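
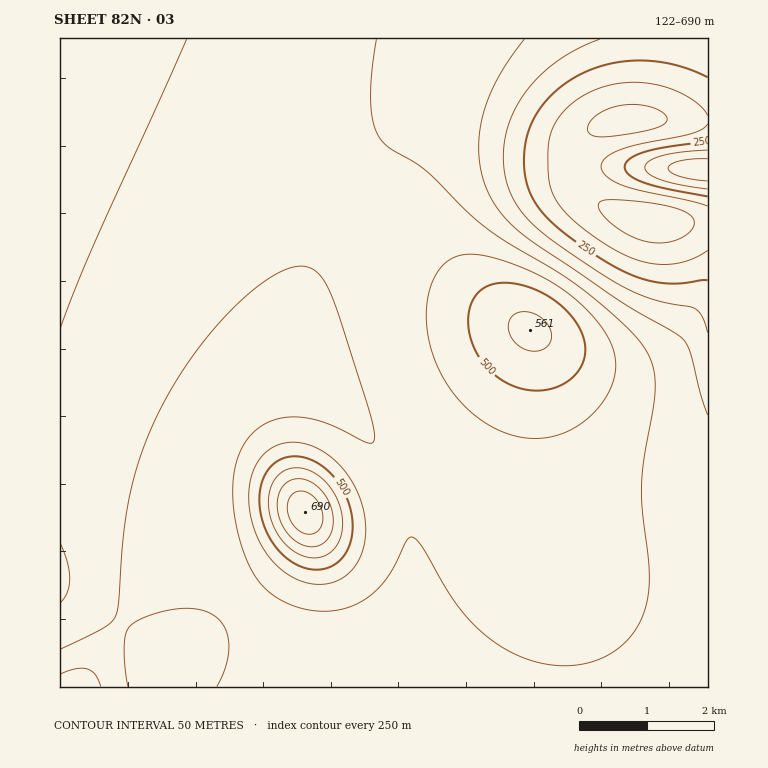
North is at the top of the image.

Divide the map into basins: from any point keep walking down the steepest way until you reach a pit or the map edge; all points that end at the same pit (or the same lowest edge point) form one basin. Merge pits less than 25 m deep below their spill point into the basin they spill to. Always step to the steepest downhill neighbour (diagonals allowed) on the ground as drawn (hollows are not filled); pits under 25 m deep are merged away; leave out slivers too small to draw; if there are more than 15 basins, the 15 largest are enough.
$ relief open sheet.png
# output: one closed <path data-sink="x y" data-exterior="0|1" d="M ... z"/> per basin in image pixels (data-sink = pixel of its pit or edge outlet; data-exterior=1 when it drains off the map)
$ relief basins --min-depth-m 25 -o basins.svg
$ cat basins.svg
<path data-sink="187 523" data-exterior="0" d="M62 64l-2 1 0 525 49 25 38 27 14 17 1 28 400 0 1-102-15-71-5-35-2-36-2-2 0-33-1-2 0-49-5-24-57-36-69-56-69-44-95-50z"/><path data-sink="654 220" data-exterior="0" d="M588 165l-88 4-39 10-14 8-9 11-3 9 0 22 10 25 18 25 28 26 37 24 6 8 4 20 0 49 1 2 0 33 2 2 2 36 5 35 15 71 0 102 145 0 0-516-12-2-107-2z"/><path data-sink="628 120" data-exterior="0" d="M708 38l-648 0 0 25 144 65 110 56 93 57 62 51 19 12-33-35-15-25-5-15 0-22 6-14 17-13 11-5 48-8 71-2 1 2 68 0 2 2 49 1z"/><path data-sink="72 687" data-exterior="1" d="M62 591l-2 1 0 95 101 0 0-28-14-17-38-27z"/>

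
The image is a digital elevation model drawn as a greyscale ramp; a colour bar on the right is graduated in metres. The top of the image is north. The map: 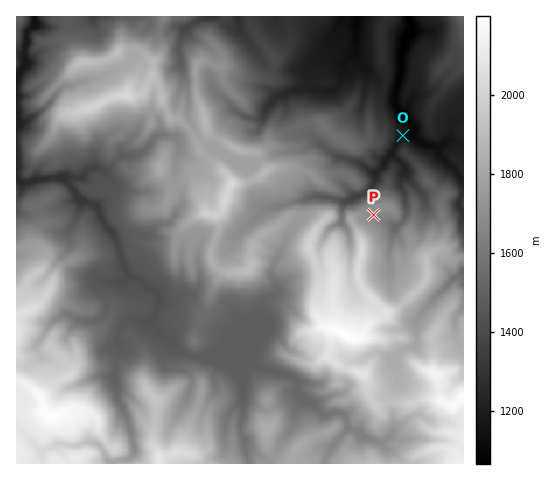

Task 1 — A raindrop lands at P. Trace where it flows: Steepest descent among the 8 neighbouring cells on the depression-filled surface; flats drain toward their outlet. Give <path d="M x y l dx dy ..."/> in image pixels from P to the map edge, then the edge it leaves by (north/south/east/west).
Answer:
<path d="M374 215l9 8 2 1 5 0 1 1 7 0 6-5 2-5-1-20-5-8 0-11 5-4 0-6-13-11 0-2 5-10 6-7 10 0 1-2-1-9-15-15-3-8 1-12 3-8 0-5 3-7 0-17 4-8 1-6 3-3 0-15-1-1 0-3"/>
exit: north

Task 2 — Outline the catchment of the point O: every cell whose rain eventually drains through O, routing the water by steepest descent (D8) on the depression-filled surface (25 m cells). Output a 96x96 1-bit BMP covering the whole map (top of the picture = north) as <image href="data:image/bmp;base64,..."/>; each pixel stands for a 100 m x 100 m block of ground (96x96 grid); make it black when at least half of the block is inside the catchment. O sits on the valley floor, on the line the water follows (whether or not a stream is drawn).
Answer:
<image width="96" height="96" href="data:image/bmp;base64,Qk2+BAAAAAAAAD4AAAAoAAAAYAAAAGAAAAABAAEAAAAAAIAEAAATCwAAEwsAAAIAAAAAAAAA////AAAAAAAAAAAAAAAAAAAAAAAAAAAAAAAAAAAAAAAAAAAAAAAAAAAAAAAAAAAAAAAAAAAAAAAAAAAAAAAAAAAAAAAAAAAAAAAAAAAAAAAAAAAAAAAAAAAAAAAAAAAAAAAAAAAAAAAAAAAAAAAAAAAAAAAAAAAAAAAAAAAAAAAAAAAAAAAAAAAAAAAAAAAAAAAAAAAAAAAAAAAAAAAAAAAAAAAAAAAAAAAAAAAAAAAAAAAAAAAAAAAAAAAAAAAAAAAAAAAAAAAAAAAAAAAAAAAAAAAAAAAAAAAAAAAAAAAAAAAAAAAAAAAAAAAAAAAAAAAAAAAAAAAAAAAAAAAAAAAAAAAAAAAAAAAAAAAAAAAAAAAAAAAAAAAAAAAAAAAAAAAAAAAAAAAAAAAAAAAAAAAAAAAAAAAAAAAAAAAAAAAAAAAAAAAAAAAAAAAAAAAAAAAAAAHAAAAAAAAAAAAAAAfgAAAAAAAAAAAAAD/gAAAAAAAAAAAAAH/wAAAAAAAAAAAAAH/+AAAAAAAAAAAAAP//AAAAAAAAAAAAAP//wAAAAAAAAAAAAP//4AAAAAAAAAAAAP//8AAAAAAAAAAAAH//+AAAAAAAAAAAAH///AAAAAAAAAAAAH///gAAAAAAAAAAAH///wAAAAAAAAAAAH///wAAAAAAAA/AAH///wAAAAAAAB/AAP///wAAAAAAAD/AAP///wAAAAAAAD/AAf///wAAAAAAAD/AAf///4AAAAAAAD/gAf///+AAAAAAAD/gAf////AAAAAAAB/wAf////AAAAAAAB/4AP////AAAAAAAB/+AP////AAAAAAAB//AH////AAAAAAAB//gH////AAAAAAAB///////+AAAAAAAA///////+AAAAAAAAf//////+AAAAAAAAf//////+AAAAAAAAf//////+AAAAAAAAf//////8AAAAAAAAP//////4AAAAAAAAP//////wAAAAAAAAf//////wAAAAAAAAf//////gAAAAAAAA///////AAAAAAAAB///////AAAAAAAAH//////+AAAAAAAAP//////4AAAAAAAAf4H////4AAAAAAAAfwB//8/4AAAAAAAAPAA//wD4AAAAAAAAEAAf/ABwAAAAAAAAAAAH+AAAAAAAAAAAAAAB8AAAAAAAAAAAAAAAAAAAAAAAAAAAAAAAAAAAAAAAAAAAAAAAAAAAAAAAAAAAAAAAAAAAAAAAAAAAAAAAAAAAAAAAAAAAAAAAAAAAAAAAAAAAAAAAAAAAAAAAAAAAAAAAAAAAAAAAAAAAAAAAAAAAAAAAAAAAAAAAAAAAAAAAAAAAAAAAAAAAAAAAAAAAAAAAAAAAAAAAAAAAAAAAAAAAAAAAAAAAAAAAAAAAAAAAAAAAAAAAAAAAAAAAAAAAAAAAAAAAAAAAAAAAAAAAAAAAAAAAAAAAAAAAAAAAAAAAAAAAAAAAAAAAAAAAAAAAAAAAAAAAAAAAAAAAAAAAAAAAAAAAAAAAAAAAAAAAAAAAAAAAAAAAAAAAAA="/>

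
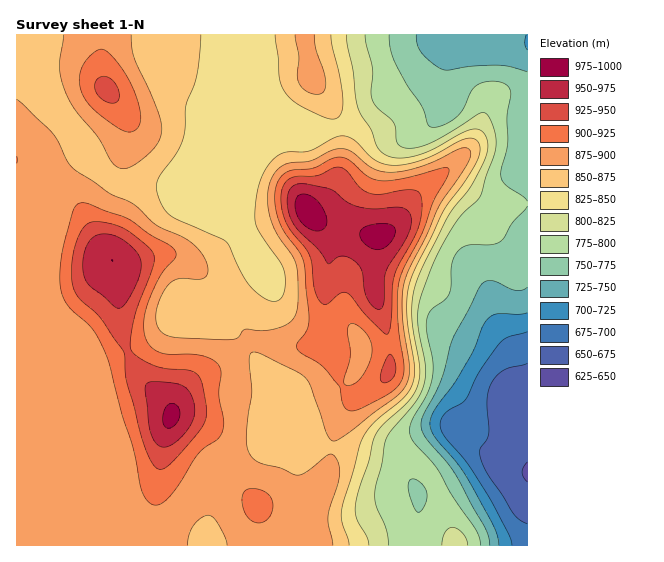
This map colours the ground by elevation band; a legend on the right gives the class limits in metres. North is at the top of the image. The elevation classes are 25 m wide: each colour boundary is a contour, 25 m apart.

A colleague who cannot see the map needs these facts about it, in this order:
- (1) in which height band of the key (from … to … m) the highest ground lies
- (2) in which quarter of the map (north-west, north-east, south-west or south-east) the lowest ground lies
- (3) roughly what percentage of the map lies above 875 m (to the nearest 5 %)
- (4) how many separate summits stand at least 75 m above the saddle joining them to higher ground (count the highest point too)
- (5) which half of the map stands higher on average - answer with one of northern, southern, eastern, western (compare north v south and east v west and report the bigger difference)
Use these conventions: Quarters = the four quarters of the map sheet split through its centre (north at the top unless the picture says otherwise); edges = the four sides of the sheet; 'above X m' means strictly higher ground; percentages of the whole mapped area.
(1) The highest point is somewhere between 975 and 1000 m.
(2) The lowest point lies in the south-east quarter of the map.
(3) Ground above 875 m makes up about 50 % of the sheet.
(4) There are 2 summits with 75 m or more of prominence.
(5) On average the western half of the map is the higher ground.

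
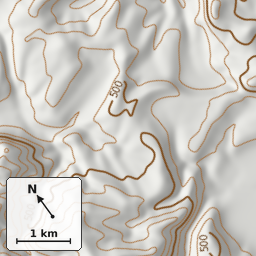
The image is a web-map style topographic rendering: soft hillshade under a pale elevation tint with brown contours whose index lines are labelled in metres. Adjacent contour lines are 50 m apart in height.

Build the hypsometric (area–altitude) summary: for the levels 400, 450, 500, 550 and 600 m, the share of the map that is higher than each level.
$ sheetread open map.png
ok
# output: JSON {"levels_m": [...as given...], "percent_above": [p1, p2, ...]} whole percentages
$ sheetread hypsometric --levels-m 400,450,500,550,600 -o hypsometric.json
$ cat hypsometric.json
{"levels_m": [400, 450, 500, 550, 600], "percent_above": [79, 46, 22, 12, 7]}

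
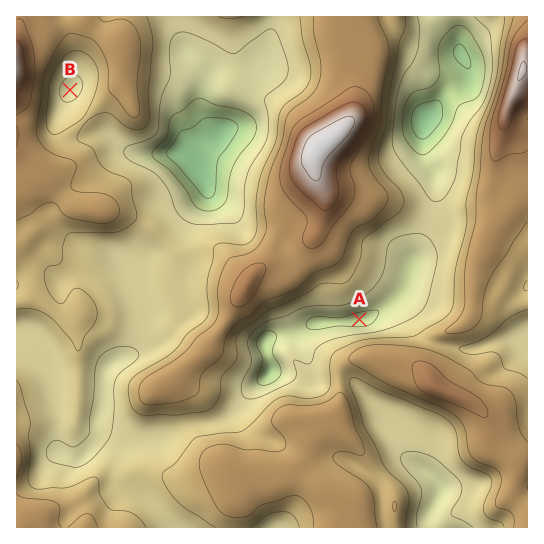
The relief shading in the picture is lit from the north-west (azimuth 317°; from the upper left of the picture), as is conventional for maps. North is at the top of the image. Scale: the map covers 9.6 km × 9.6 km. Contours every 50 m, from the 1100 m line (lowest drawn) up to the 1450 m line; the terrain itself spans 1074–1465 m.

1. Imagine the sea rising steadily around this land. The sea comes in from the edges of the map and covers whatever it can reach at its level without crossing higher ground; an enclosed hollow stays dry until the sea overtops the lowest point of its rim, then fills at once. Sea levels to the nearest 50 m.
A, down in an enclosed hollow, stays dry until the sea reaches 1200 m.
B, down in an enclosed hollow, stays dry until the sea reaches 1250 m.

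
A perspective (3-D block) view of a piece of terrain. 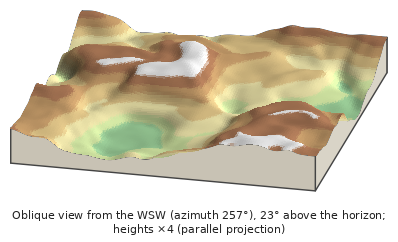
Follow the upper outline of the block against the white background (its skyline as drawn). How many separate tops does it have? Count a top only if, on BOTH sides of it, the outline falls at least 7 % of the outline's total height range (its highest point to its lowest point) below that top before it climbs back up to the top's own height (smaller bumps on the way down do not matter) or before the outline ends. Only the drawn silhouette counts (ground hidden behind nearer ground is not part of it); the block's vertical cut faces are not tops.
2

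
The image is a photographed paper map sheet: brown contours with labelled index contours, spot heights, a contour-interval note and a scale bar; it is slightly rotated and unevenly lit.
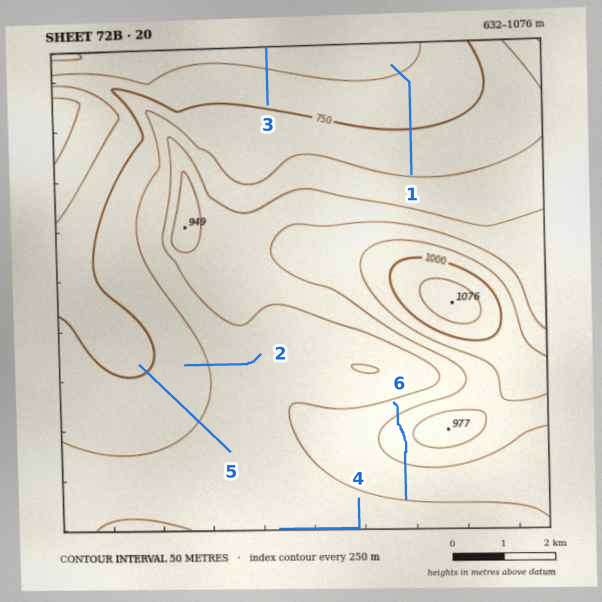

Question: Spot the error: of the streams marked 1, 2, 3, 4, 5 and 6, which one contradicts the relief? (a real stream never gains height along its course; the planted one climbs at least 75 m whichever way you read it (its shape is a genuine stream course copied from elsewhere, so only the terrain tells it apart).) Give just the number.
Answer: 6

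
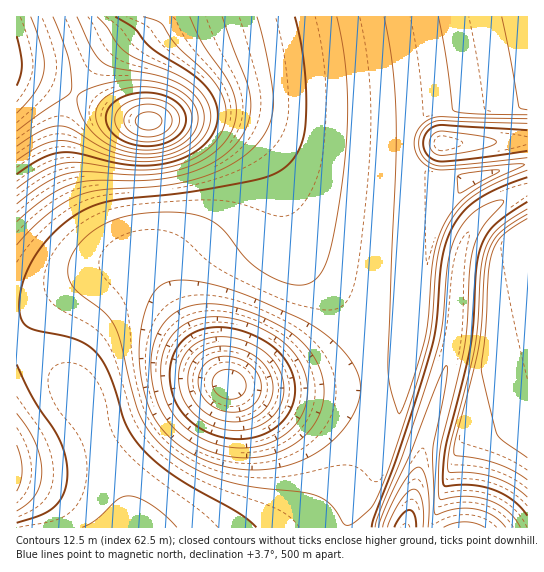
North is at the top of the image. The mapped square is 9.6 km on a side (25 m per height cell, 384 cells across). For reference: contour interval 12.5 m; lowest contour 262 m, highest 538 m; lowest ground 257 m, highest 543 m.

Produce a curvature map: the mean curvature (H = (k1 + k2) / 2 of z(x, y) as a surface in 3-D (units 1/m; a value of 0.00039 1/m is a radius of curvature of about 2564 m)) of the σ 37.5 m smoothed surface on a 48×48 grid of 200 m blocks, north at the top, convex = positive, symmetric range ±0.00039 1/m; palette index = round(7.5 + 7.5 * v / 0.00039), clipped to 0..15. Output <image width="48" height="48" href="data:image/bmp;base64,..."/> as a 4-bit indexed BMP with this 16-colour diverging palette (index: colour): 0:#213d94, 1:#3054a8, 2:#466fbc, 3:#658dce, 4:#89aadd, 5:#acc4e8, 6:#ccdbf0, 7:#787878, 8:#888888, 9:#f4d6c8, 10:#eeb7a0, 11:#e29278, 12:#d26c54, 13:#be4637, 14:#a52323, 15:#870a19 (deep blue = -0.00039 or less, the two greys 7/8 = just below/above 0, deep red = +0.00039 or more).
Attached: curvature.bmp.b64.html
<image width="48" height="48" href="data:image/bmp;base64,Qk32BAAAAAAAAHYAAAAoAAAAMAAAADAAAAABAAQAAAAAAIAEAAATCwAAEwsAABAAAAAAAAAAlD0hAKhUMAC8b0YAzo1lAN2qiQDoxKwA8NvMAHh4eACIiIgAyNb0AKC37gB4kuIAVGzSADdGvgAjI6UAGQqHAHd3d3eIiIiIiIiIiIiIiHdU3MxUiZmYiHd3d3iIiIiIiIiIiIiIiHdgq7uRiIiIiHd3d4iIiIiIiIiIiIiIiIdwi7uweIiIiHd3d4iIiIiIiIiIiIiIiIhzO7uzWIiIiHd3eIiIiIiIiIiIiIiIiIh2Cru4F4iId3d3iIiIiIiIiIiIiIiIiIiHCbu6B3d3d3d4iIiIiIiIiIiIiIiIiIiINau6JXd3d3eIiIiIiIiIiId3d4iIiIiIYbu6YXd3d3eIiIiIiIiId3d3d3eIiIiIcKu7oHd3d3iIiIiIiIiHd3d3d3d4iIiIgmu7sWd3d4iIiIiIiIh3dmZmZ3d4iIiIhSu7tTd3d4iIiIiIiId3ZmZmZnd4iIiIhwq7uQd3d4iIiIiIiId2ZlVVZnd3iIiIiBi7uwd3d4iIiIiIiId2ZVVVZnd4iIiIiES7uzV3d4iIiIiIiId2ZlVWZnd4iIiIiHC7u3F3d4iIiIiIiId3ZmZmZ3d4iIiIiHCbu6B3d4iIiIiIiId3ZmZmd3eIiIiIiIJru7F3d4iIiIiIiId3d3d3d3iIiIiIiIUru7NXd4iIiIiIiIh3d3d3iIiIiIiIiIcLu7VHd3d3eIiIiIiId3iIiIiIiIiIiIcKu7cnd3d3d3iIiIiIiIiIiIiIiIiIiIcKu7gnd3d3d3d4iIiIiIiIiIiIiIiIiHcKu7gXd3d3d3d3eIiIiIiIiIiIiIiIh3cKu7kXd3d3d3d3d3iIiIiIiIiIiIiId3cZu7kHd3d3d3d3d3eIiIiIiIiIiIiHd3cYu7oHd3d3d3d3d3d3iIiIiIiIiIh3d3c2u7oGd3d3d3d3d3d3d3iIiIiIiId3d3dTy7pBd3d3d3d3d3d3d3d4iIiIiHd3d3dwvLuRFnd3d3d3d3d3d3d3eIiIiId3d3dxjLuqYHd3d3d3d3d3d3d3d4iIiId3d3d2C8u7und3d3d3dmd3d3d3d4iIiId3d3d3M7y7u3d3d3dmZmZmZ3d3d3iIiId3d3d3ciq7u3d3d3ZmZmZmZnd3d3iIiHd3d3d3ZjBru3d3d3dmZmZmZnd3d3iIiHd3d3cSIRAABHd3d3d3eIh3d3d3d3iIiHd3d3Guy7u6Ynd3d3iJmqqZh3d3d3iIh3d3d2P+y7u7u4d3d4iavMy6mId3d3iIh3d3d2P+y7u7u4d3d4ibzd3bqYh3d3iId3d3d3G+u7u7u4h3d4iazN3LqYh3d4iHd3d3d3YUM0RWZ4h3d3iJq7u6mYh3d4h3d3d3d3d2VURDIoiHd3d4iZmZiHd3d3d3d3d3d3d3d3d3d4iId3d3d3d3d3d3d3d3d3d3d3d3d3d3d4iId3d3d3d3d3d3d3d3d3d3d3d3d3d3d4iIh3d3d3d3d3d3d3d3d3d3d3d3d3d3d4iIiHd3d3d3d3d3d3d3h3d3d3d3d3d3d4iId3d3d3d3d3d3d3eIiHd3d3d3d3d3d4iIiHiIiIh3d3d3d4iIiHd3d3d3d3d3d4iIiImZmZmId3d3iIiIiHd3d3d3d3d3dw=="/>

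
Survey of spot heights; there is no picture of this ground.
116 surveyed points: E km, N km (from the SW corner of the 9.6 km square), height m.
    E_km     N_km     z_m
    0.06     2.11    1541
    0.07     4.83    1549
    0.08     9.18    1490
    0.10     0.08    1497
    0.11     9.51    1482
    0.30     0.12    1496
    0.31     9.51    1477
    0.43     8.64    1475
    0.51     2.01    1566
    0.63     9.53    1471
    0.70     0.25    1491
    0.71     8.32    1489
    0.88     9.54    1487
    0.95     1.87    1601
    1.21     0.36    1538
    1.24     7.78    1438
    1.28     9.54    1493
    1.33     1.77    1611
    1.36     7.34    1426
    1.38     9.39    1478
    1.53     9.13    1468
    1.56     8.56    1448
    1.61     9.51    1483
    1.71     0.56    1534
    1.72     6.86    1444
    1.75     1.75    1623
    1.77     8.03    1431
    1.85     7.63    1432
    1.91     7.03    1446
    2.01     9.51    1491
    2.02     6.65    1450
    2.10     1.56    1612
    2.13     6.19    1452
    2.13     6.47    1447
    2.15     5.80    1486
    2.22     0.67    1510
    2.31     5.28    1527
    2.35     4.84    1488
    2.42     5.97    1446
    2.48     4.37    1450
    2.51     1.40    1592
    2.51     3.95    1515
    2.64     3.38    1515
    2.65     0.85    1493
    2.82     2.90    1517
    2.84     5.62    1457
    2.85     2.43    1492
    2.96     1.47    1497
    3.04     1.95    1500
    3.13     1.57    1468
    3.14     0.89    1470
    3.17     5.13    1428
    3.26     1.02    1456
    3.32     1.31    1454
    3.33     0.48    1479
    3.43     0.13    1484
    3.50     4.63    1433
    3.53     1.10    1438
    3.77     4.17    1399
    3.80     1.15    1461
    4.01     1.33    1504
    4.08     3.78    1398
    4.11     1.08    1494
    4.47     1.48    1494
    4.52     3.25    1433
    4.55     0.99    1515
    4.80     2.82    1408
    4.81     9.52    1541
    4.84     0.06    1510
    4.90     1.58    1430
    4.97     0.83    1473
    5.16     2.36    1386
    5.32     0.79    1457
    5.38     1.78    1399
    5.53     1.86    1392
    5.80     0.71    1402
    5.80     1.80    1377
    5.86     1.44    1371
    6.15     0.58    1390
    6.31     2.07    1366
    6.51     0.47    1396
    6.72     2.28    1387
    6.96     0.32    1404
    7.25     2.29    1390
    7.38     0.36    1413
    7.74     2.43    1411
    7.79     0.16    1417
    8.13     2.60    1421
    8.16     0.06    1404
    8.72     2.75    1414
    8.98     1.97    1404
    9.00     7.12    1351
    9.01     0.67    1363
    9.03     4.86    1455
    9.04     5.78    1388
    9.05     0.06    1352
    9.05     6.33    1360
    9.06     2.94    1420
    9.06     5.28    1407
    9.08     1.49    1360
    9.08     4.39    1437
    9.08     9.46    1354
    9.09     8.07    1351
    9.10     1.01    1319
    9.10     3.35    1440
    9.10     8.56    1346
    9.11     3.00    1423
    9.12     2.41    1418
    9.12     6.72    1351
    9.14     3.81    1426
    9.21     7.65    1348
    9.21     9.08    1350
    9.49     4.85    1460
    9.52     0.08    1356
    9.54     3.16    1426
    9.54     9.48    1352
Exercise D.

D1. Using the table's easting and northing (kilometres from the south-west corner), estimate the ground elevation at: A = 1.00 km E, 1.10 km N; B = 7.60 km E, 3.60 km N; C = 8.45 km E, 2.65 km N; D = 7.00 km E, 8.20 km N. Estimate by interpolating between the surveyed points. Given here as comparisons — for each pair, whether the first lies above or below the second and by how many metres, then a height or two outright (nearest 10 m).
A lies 120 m above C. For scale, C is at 1400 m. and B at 1440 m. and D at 1430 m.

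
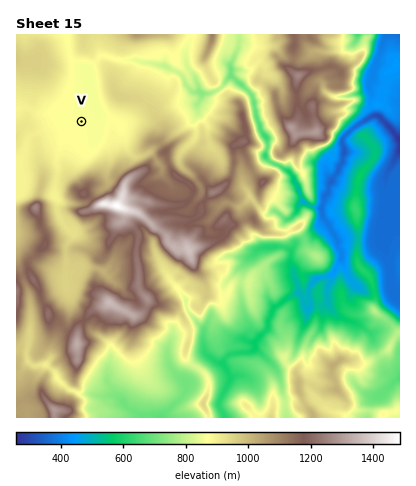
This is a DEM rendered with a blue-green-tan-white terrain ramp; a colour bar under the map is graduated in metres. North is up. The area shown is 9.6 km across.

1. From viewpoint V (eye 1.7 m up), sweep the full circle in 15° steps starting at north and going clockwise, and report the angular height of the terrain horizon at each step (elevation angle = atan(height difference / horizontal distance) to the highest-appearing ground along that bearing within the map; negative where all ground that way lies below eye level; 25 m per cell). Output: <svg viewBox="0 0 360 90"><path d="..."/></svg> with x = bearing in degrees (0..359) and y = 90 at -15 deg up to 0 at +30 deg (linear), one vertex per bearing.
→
<svg viewBox="0 0 360 90"><path d="M0 56l15 1 15-5 15-1 15 0 15 2 15-2 15-4 15-1 15-11 15-4 15-2 15 10 15 10 15-5 15 11 15 1 15 0 15 0 15 1 15-1 15-2 15 0 15 4"/></svg>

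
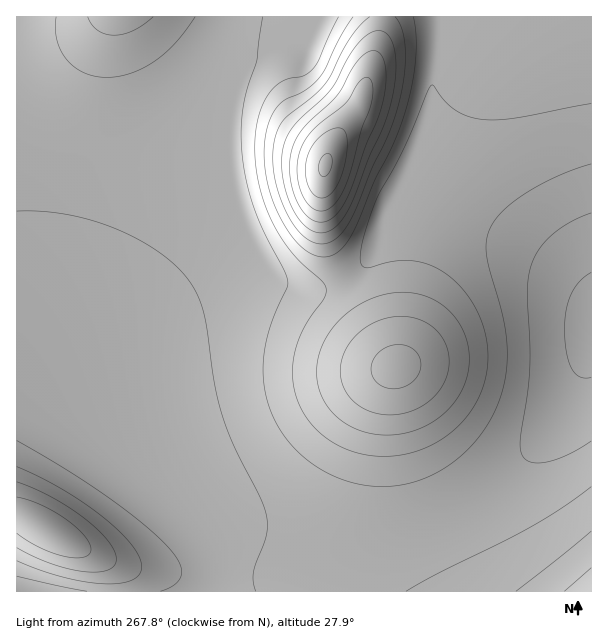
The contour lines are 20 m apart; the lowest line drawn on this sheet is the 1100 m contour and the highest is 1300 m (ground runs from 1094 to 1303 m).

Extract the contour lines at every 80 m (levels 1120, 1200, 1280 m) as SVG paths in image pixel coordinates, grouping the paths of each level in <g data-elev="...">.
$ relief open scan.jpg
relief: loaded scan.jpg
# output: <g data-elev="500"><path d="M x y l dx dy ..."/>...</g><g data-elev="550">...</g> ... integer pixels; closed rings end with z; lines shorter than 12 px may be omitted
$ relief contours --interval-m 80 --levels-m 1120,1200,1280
<g data-elev="1120"><path d="M161 591l15-7 4-5 2-6-3-12-13-16-26-24-36-27-41-26-46-27"/><path d="M17 576l70 15"/><path d="M591 441l-27 15-22 7-9 0-6-3-5-5-2-8 10-75 0-27-3-52 4-26 7-16 13-15 19-14 21-9"/><path d="M17 211l25 0 26 4 25 6 26 9 24 12 21 14 16 14 12 15 8 15 4 15 10 68 9 34 10 27 27 53 6 18 1 10-1 11-13 37 0 9 3 9"/></g><g data-elev="1200"><path d="M381 414l20 0 19-7 15-12 10-15 4-18-3-17-9-14-15-11-11-3-12-1-12 2-10 3-11 6-9 7-7 9-6 10-3 9-1 10 2 11 4 9 5 7 9 8 10 4z"/><path d="M370 17l-10 8-10 14-24 44-12 13-29 23-6 9-4 11-2 14 0 17 4 16 5 17 8 16 9 12 9 8 9 4 9 1 7-3 8-7 6-9 9-16 15-39 14-29 9-21 8-33 3-30-2-24-3-9-5-7"/></g><g data-elev="1280"><path d="M317 197l6 1 7-4 6-7 6-13 4-16 1-15-2-11-4-4-9 1-11 7-8 8-5 11-3 12 1 12 5 12z"/></g>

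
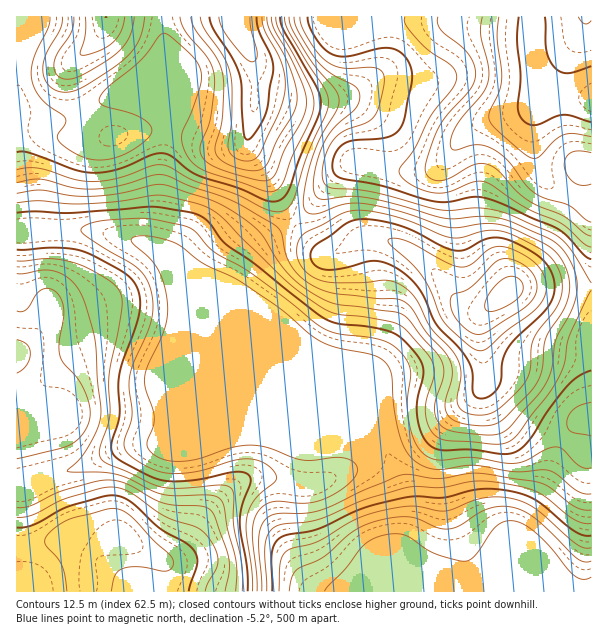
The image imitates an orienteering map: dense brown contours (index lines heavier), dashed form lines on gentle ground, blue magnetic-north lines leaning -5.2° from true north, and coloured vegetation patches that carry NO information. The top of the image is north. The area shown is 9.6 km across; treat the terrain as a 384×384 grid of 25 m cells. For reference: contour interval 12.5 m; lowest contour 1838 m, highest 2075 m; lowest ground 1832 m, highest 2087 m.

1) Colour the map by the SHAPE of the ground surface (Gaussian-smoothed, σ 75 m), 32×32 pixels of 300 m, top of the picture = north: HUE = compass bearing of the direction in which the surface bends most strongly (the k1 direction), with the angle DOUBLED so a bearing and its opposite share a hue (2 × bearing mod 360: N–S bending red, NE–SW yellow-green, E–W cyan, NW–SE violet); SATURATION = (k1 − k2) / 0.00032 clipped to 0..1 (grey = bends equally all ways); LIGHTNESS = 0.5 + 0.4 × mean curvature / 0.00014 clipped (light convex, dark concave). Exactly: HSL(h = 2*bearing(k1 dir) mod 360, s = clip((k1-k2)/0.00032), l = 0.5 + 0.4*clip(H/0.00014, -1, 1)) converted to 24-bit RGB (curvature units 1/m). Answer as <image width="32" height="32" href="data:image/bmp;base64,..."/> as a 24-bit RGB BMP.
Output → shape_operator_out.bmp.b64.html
<image width="32" height="32" href="data:image/bmp;base64,Qk02DAAAAAAAADYAAAAoAAAAIAAAACAAAAABABgAAAAAAAAMAAATCwAAEwsAAAAAAAAAAAAAfXlwYVRuYmt4tb+RuKyRd1h5XmdOe2hSvLtptKpscmVZyt986fbOSlC5FwZWOSVSbW5QYHxVYHxzdoGFh4OHgYCFenuEfHuEi4eDk5GEaXOCf3+AgIB/gH5/gUJY47QieWdsZF9wYYt0lLZ6rmlgjEpgYn5scLGlp8rBtKPClYi74PLZ4vHXVyd8HgUuXC5eiY5gV5NVS4JsX396e4N9hnqAgWxvf3hkgotmj5ZzZnSBfX6AgH9/ekltgB9D7s10dmfNjHO/hqitfJyJp2Wiso66oNLUg9vji63LrYS9wp2z6PTU0ptxQwc+JgkqYD0/laVNbZpHOWw+O2NAYHNQc2JWglFNlYJQdZlSbphcWn5zc31+e1JiQQwollA48OeOYkvuvIrp0q/cm4m5c3Wvr8jHttzKZKS5ZlKInVp5zrWE8eV9mSgiNgYwUhZQfVlIrbA+h5k0RFkpLUQeOE4fRE4rcGRFsLJgf6xgY4tVYGtKSzwqMg0YYSo/rblx3OSmLDJNZFabzK/Uy6nirpXVw9fMt9rJTFbIYjvPo4PM4b7L8qWfryBaQxJQay6RsYS4xKGstomQhmGOTXFmSG1AMWA6PnE9l71Ok6ZNcGdAUDcnKxUVQSo0X5qHnsyhzdOtHy0SFVQQQpMpZpxUnpnG4Ovnx9jhLSvRRTPLlXjI35bV/qnT/WbSayPRPl3bp7Pm18zv38Xvt5bkknrdkorSV1y8U2CHo7VKjIhGZjs2XCctXEw9NquIUNO5kLqmxsmtVm4zNGIZJU0HGlICF7EBhOQ+nnI6ORkeMi0cUlMpeVU902uN9LXlxZ/ua4jicZHLl4TE0KHZx5vfoIXbo4PYrDnfxk+4vaSFimRneEB4k1mYjMi5V+bPL7fDdqmiucOlhX2Xjo5repRQULsYGoQAI0MCKyAIMh4RSkkhQlQiO1ojYoU3tp1fvXCBoFmQdFZmcmxcln5rqHOHpW2hkUqhmxyt1mWq1qKbnluGZE+Fg72xquTJZsPNMnysZrC6q763jYC4nIG5uZm4z82ieblQJlMrLEctTmlMXnlja3VdXXlKT3YwanwogWste1E5eGJPdHpZdoBVhXtahWZkaUB+ZCKLz3ir5KKpv26gdYChidSXd9iKSqipOYyoS7K0gZ+PeXGZjHeltp633dPOy7rHSF65OVyoVnShYmeOdnCAf4B/foB8foB0gH5zgH57gH9/f4B/f4B/gIB+e3eATzh3PSeEtYXA6b7W46/ZtrPJstSvibtvOnhJLW9TPmpYaXNSa3x2cISMlaiU0M6vxK+fXFuZPk2NV1KKdFWCf3uAf3+AgH+AgH+Af3+AgIB/gH9/gH9/gH9/gH9/d2x/QTx6LUiRcpW8y6zX8Mvp6tnh0sDEyI+ek6FlK3ZVKllVVGpVZItXVI5ufaF0wbF+yJhsfGlZOkhSQ0RecWF7f3+Af3+AgIB/gIB/gIB/gH9/gH9/gH9/gH9/f3l8eWh7S1Z2OGNzRX1kem9UzHVj6s6yyayt16LV4cbYZoS5JUl9UWV9jKqKVJV7YItkq5Zwx4pyqGBcR1RcNVhdWHF7f3+AgH+Af4B/gH9/gH9/gH9/gH9/gHh3f2daemZQcm5YV0pRRkE2Q0MiNjMWpJ0Y7v9XksFUhZdy1760oITAJSmvQlG6vqTAm3OcYn1tj5NytYR8vHeGiWeSP256OW54en6Af3+AgIB/gH9/gH9/gH9/gGJsfDEyg1cufHY2ZF83RTwzSzI+ZCwwZFwwgdgv1PuBhsg0QXM0tstHloVRNVJoN0Z9oF2Hvmd4hpZyaot+nHx9tX6GqIKVW3mXNWKEZXKAf3+AgH9/gH9/gH5+fVlmayQ/iSMpuHw2jYtKaF5JRmRPKUBsgD+3ssDOu+rU5OfKzJl0aHo7haQlhI4yLWk5EzM8Zkpqu45/sreaYneTkHGMqoSErqCbdIenN0WOWFuAf3+AgH9/gHV2eURLXR4vVhgnm1c4x8iCmn+RcniabKy0F0SAN2Cc0uzUs+TcyqLX8bjX05q+rLiSgbiJTbihBhc8RkqgrcCqv7itdFqifXWepaW0tru/fm+rSzODZVx/gHp4fV9bcDQ7aCIyXRk1gTZEosZxlM6JfZ6phLPBb4C1KB9sNaiUqvasbMm2X1Sy4bTU8drt5d/sy9Pmh5zSAAdjUFfQub7Kv5q+j261iaa/obTEvZy9sUOscDN9d05ie0I6azgwYS84dzhjdT+po6HP3+zkr9XPf6y5cZuibUF5PjmIee3Br/TLS4C5RkSNrp+T4uLT4uPpz8ThnY7RAQB8Ul+LppqFr3aRrIqofqWMiWdckTc7hSdGcjRXe0NjmUZtmlN8ZVuZXYO9XJbbttfp3+fszb7hq4fBjVikVkeuiODnwPzrhNnXRTSiWkegrM622PHgx9Ld1abWsZjJAgBsQEUXXmUXeXAdkYQgak0YRioQUTAVYzUlZ0w+UlRrfWOWnoetfYusXpqkP7WUXt6posjN0IjW05LYmY/cr9L00fb6rePpUl3AQCuubZXP2vHoyuXUi36wyJK5x4esDwQ4PEIQTEkPWVMJUEcEOy4HTkMTW18oZGhEeX5aR2RGSFc9hn9GfmVAgHUxP8sQANw2KKCTgG/B0tDp1eP20+n4u9TojIjIaDm1UkSdY7+MldR3u7tqdlpfn1FPvhYnJwwiUnlQdFRPmlhFmWc8gn1DZYxJSYxOR3ppd1ZXajw0S0kmYmspZ1gzt8FMpP6BAOA3AEg4Irign9e6l8mxiaxqkXpRd0BCYixXf0FGqLM1krQelKAlT0EoQhcRegoEaywibG6gXkaAo2OLuI6fr5yphqaTYqCAPmNyXy9oqztmlWhccHxTTo5Mke6Y2fjTXtJpAD0qAkMjTH8dcVsTWz4IU0YHNDUPKikce19Kx6lfwsVSk5E+QB4lQRQjmTsyrYtphE2vbUeohpi9s7fWyL3dwLDSkY63NTyVHB2goZHf0MHvvqnoy+row/vVq9ufzLN4H2k+CSofICUOUTwSgFsZpJQjTHQnGD8uPnBPwMB7w7WNnV95Xyd2czeXsJ22uL3IXT3OiZDVmLralaHNtKHNzLDYwKHXVEvZDGTxcbHpnJ3s1b3079zg0uW/lHVl4Kl3g5RIDxskFR4XYms4ip5YuLp+hKpmJWFUJGlPf7hXtbBykFl9UDOCTE2qr8nEqr7KREmuip2vf46edn2UjJGmqqS9sp/MhHHQOmjDQ42nS16BoFaZ99O87s2oiWSK2rKYxHN1DxBFKkpoUrCJabWcprCWtZiDSG1ZH1s8Q5cyj5tNcVhVRkhnUIyHiMB6dZxwV051jGtNiolAU5FFV6ZpeJtzl1lbi1JqbHSAQGBzQ0Bqbkp27tWn9unVj3SszcK01bjfFADxNlvee73EXaerfneXwHmIqWNyQG9FLnMmUnw1VmpNT2FgSntJiK4+dXw9VyxvtDVBzbQ2WaMjLXAcSGM3gHNpgH59f3+AQmF3NTBva0l+7Oyj8ee2rIGQwOfNsMXsQhj/flTlq4y8a2qOYW99pnmby4u2toy2ZqSVSqJ/S4KFT1lxeX1jnJlKfXdEKBB/2nXT7s/QyK2MXohAE1cbMXNEe4B9f3+AVll4HRMvZjw28vpz5u2EoeSgzf7jKnLuPAC2qTrf2IfNwIK9anSgaoChqJS5yrLRrqvKc5K3Q06UVEh/hmN6ooJrjXpmEC1lc3DK8Nvp9tLr2pi+bKdvGH5RMHdff3Z5VBxBJA8fd3431/+n1PrRzf7en/HVFglAHQkqdj9yuXKVy5O0pIy1aoWpgJGlsJqmuZebkW2bTz59V0OAi2SSqHx/n4N/NWp2IHd4uYt952+X8aW128vAVK++H1p6XCVcbhRhaTyFjteU0//MzP/Tt/rAgjN5LQMwJwwcQU0jZ346r5JdrI9xeIRpdHNgmnhVt4xXiWJcS0JsSUR4dWOMpoKOsZ2VdHx/EicwZl0urWQ96Mqs8O3bdJC1GR99Kw+IajTgj43h2/Dc6f/Mo/8wMT8AKBMLJgopakBten92YX1UgIo7raI4fXpFYFlHj3pNt6ZajY1oR09zQkZzZF13l4J2u7OL"/>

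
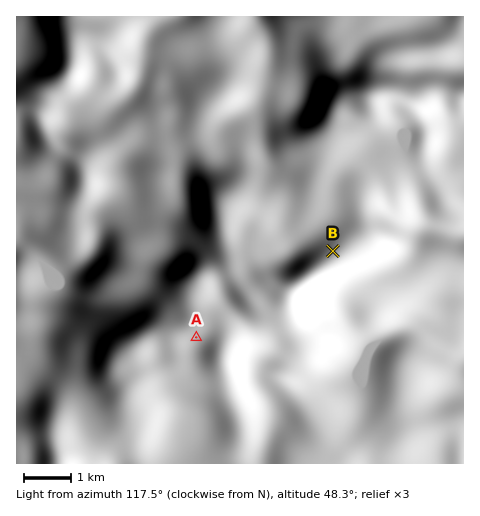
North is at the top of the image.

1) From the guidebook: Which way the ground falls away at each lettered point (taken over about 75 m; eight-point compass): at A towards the S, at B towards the N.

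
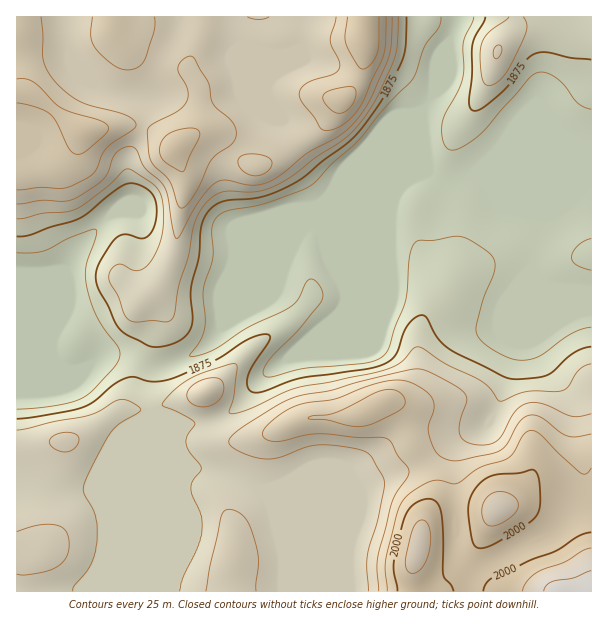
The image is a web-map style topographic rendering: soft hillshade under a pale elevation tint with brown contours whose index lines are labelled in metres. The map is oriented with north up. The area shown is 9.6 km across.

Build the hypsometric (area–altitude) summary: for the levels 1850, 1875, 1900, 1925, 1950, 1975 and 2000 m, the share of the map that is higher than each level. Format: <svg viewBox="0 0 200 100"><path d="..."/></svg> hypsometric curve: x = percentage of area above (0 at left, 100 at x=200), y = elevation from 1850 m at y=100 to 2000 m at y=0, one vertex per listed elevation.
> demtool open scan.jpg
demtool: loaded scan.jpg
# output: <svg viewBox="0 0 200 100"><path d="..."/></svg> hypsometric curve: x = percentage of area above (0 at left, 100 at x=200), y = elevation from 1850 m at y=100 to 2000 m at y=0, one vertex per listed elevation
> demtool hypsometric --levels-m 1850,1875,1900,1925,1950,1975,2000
<svg viewBox="0 0 200 100"><path d="M147 100l-21-17-25-16-33-17-29-17-19-16-13-17"/></svg>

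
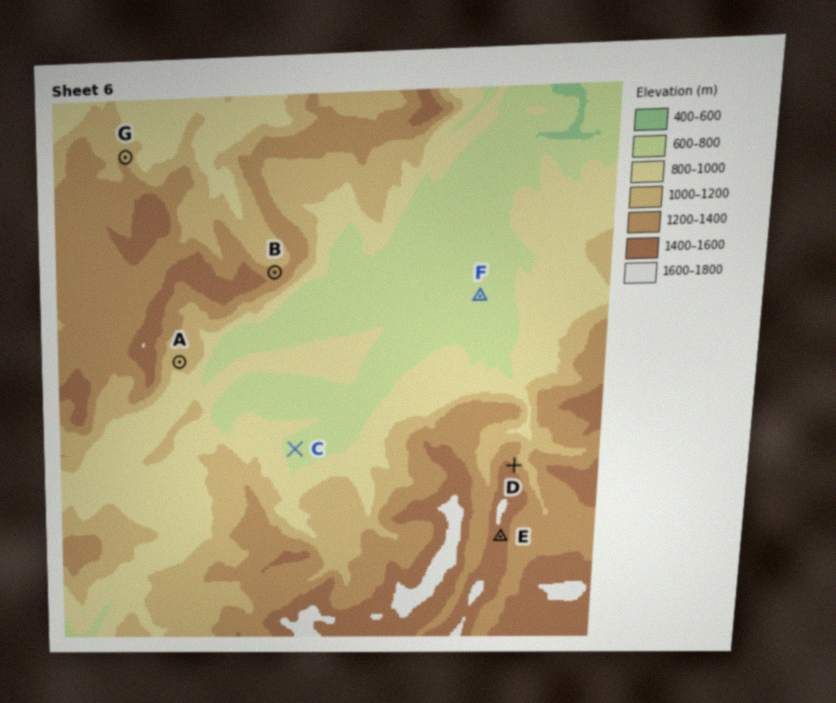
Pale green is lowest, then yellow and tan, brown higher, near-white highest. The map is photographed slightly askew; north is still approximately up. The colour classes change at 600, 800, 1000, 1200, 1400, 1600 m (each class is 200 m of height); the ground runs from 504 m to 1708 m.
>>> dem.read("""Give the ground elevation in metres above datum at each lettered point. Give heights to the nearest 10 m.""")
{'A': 1050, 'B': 1250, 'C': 760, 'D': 1350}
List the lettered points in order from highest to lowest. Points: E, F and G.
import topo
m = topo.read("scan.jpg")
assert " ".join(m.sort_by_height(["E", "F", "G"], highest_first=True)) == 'E G F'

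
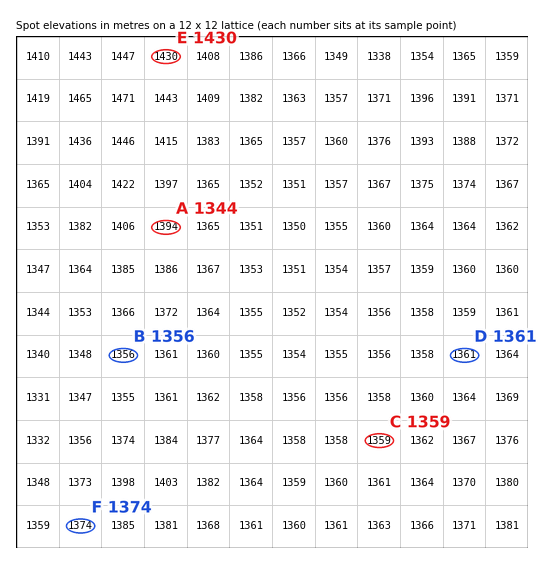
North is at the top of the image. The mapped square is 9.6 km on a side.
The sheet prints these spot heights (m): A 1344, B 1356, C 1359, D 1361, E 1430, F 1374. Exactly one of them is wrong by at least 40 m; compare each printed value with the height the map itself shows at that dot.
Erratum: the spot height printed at A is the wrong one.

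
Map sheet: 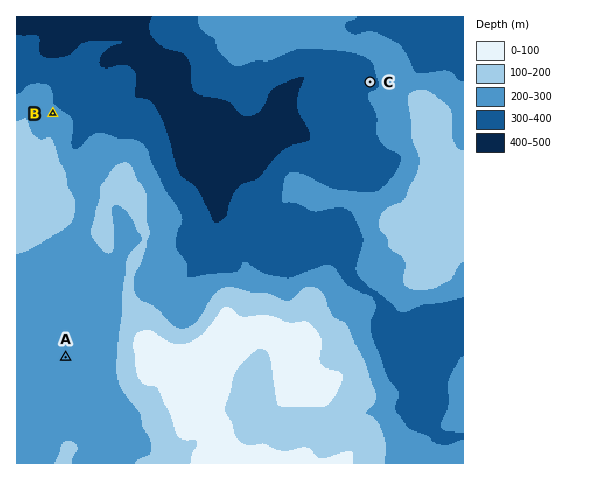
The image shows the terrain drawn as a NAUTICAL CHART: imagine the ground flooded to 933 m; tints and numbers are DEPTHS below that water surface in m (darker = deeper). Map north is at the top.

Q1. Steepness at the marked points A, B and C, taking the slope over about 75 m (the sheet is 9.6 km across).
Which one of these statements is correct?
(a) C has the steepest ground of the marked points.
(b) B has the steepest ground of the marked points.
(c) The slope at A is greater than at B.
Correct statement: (b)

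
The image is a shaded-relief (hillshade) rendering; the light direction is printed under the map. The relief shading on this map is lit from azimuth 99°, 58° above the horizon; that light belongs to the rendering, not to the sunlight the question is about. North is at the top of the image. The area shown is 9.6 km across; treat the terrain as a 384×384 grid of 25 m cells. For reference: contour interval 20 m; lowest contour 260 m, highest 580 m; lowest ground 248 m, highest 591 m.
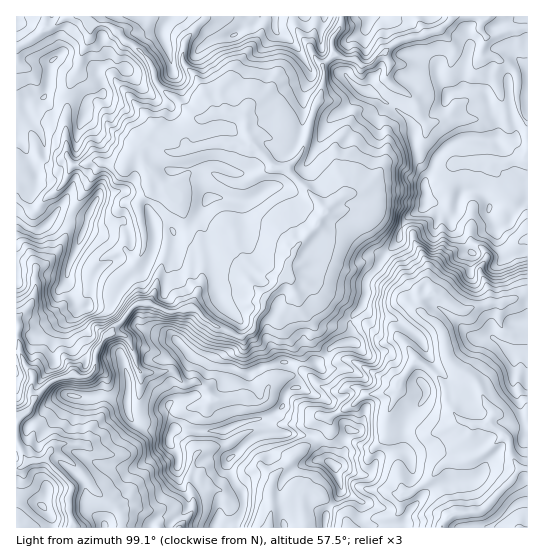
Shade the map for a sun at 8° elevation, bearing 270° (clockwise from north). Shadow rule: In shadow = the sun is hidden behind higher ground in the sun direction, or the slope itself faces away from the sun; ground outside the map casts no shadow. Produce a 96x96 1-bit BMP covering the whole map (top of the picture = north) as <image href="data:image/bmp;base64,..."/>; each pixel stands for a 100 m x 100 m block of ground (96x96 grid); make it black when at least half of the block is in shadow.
<image width="96" height="96" href="data:image/bmp;base64,Qk2+BAAAAAAAAD4AAAAoAAAAYAAAAGAAAAABAAEAAAAAAIAEAAATCwAAEwsAAAIAAAAAAAAA////AAAAAAAB4AAGAD8APgA/gAAB8AAAAD8APgA/gAAB4AAAAB+APgA/gAAD4AAAAB+AHAEfgAAD4AAAAB+ABBEPAAAD4AAAAB+ABBwAAAAB4AAAAB+AB/4AAAAB4AAAgB8AB/4AAAAB4AABgA4AB/4AAAADwAABgAAAB94YAAADAAABgGAAB98IAAACAAABwPAAA/8AAADAAAABwPwAB/4AAADAAAABwDwAA+AAABiEAAADwBgAAfAAABgGAAADgAAAA/gAAAgCAAAGAAAAAHwAAAAAAAAAAAAeAH8AAAAAAAAAAAAeAH8AAAAAAAAAAAAMAH4AAAAAAAAAAAAfAD4AAAAAAAAAAAAfgD4AAABgAAAAAAAfnj4AAABwAAYAAAAeH7wDgAD4AAYAAAAYO8ADgAD4AAcAAAAB+cADgAD8AAcAAAADzj4DgAD2AAcAAAADjD8HAABzwAcAAAACAH+GAADx9gcAAAAAIP6AAADg9wcAAEAAc5/AAADAxw4AAAAAMB/zgACAjw4AAMAAGD/zgACABw4AAGAAAH/ngACAA4wA+GAAAH/ngAAAA8gB/gAAAP/HgAAAA+AD/wAAAP+PAAAAD+AG/hgAAP8YAAAAD/gA+BgAAB9wAAAAD3wYYBgAAB/4AAAAA/4YAAwAAD/4AAAAA//iAAQAAD/4AABgA9/GAAQAAD/4AABgA8/AAAQAAD/4AABwAYbAQAAAAD/4AQB4AYDgAAAAAD/4A4DwOYDgAAAAAB/4A4BwPABgAAAAAA/4Ax5wPABgAAAAAAf4BwZwHgBwAAAAAAf4AwRAHwAwAAAAAAMYA4BgHwAwAAAAAAA4A4BADwMQAAAAAABzAwAADwMQAAAAAADxAAAAB4MAAAAAAADhABAAB8MAAAAAAADhCAABB+cAAAAAAABAAAcBg+cAAAAAAAAAAAcAg/8AAAAAAAAAAAAAw/8AAAAAAAAACAAAYf8AAAAAAAAACAAIIf+AAAAAAAAAAAAOAP/AAAAAAAAAAAAHGP+AAAAAAAAAAAABnP4AAAAIAAAAAAAE3HgAAAAAAAAAAAAHzHgAAAAAAAAAAAAHYEAAAAAAAAAAAAAD6AAAAAAAAAAAAAAD3yAAAAAAAAAAAAAD33gAAAAAAAAAAAADznwAAAAAAAAAAAADzv4AAAAAAAAAAAACzH8AAAAAAAAAAAAAgP8AAAAAAAAAAAAAgf8AAAACAAAAAAAAAf8AAAACAAAAAAAAA7+AAAADAAAAAAAAAT+DAAADAAAAAAAAAD8GAAADgAAAAAADAH4cAAABgAAAAAADAHx4wAABgAAAAAABAHjx4AABwAAAAAABAHDh8AAAwAAAAAQBgEDj+AAAwYwAAAABAAHj6AAA4YwAAAAAAAPj2gAB4YQAAAAAAAPHBwAB4AQAAAAAeAeHDgADsDgAAAAAOBcHAAAHeDwAAAAAGDwHADAHcDwAAAAADDgHADAOcDsAAQAADHABAAAceDAAAAAYCGAAAAAYPBAAAgAACAAAAAAAPAAAAAABgAAAAAAAPAAAwAA="/>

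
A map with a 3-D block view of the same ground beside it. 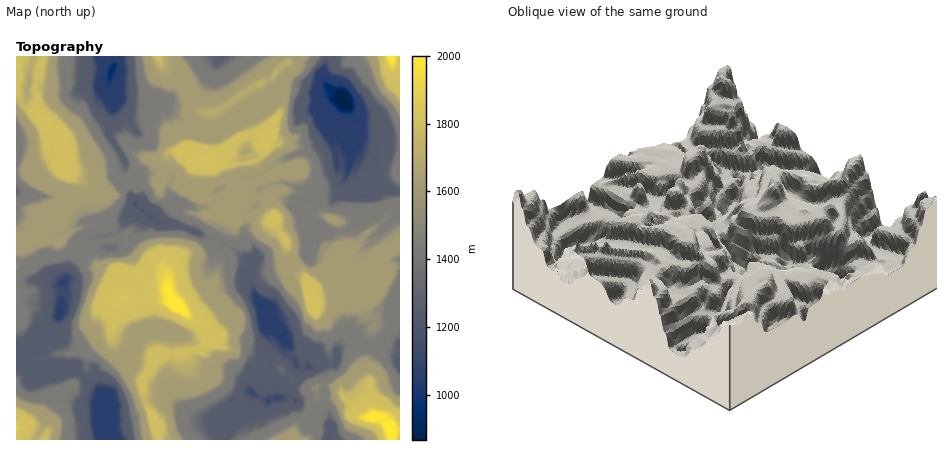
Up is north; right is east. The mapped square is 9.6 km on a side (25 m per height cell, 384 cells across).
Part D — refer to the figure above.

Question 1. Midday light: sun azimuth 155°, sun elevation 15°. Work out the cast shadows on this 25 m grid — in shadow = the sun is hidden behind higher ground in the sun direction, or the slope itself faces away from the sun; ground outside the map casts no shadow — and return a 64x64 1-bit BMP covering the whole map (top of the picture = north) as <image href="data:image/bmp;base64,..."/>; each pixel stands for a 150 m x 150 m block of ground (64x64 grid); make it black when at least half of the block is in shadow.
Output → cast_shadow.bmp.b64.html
<image width="64" height="64" href="data:image/bmp;base64,Qk0+AgAAAAAAAD4AAAAoAAAAQAAAAEAAAAABAAEAAAAAAAACAAATCwAAEwsAAAIAAAAAAAAA////AAAAAAAYABAAHnGAAAgAGAAf/YQADABYAB//BAAYAHwAD/4AAnIA9IAH/wL+/gD3AAH/Av/8APQAAf8C//gAwAAD/w3//AAAAAP7B+7/gAAAAGP/yP/AGAAAA//w/8AcAAAD/+HPgBwAABP/6IAAHAAAF//4BwAcAAAP//AHwA/8AA5/4AfAD/wAfgfAA8AP/ABsAwABwAfwIEEAIAPgAABgAQAAA+AAAEAAAAAD6AAAgAEAAAH4AAEMAAAAAfwAkQgAAAAB/AAwMAEAADH8AYAAAQAAIf4BgAABIAAB/gGAgAHAAAH/AYDAw8AAAP/5AMDj4AMAf/gAgOPgAAB//gAAofBgAD//+gAA+DgAP///AAB/ngAf//4AAH/fgH///AAAO//AD//wAAAA/8AAf8AAwB7iwAB/zwH0PAD4AD+MAPA/+PwAPAAA4D//8AAAAGDAD//AAIAAAHwH/gABAgAAAAO8gAAmAAAAB4KAACAAAAAHwsAAYAAPDgXGwABOgAcHgefIAJ/gAgEB59AAH/fgAADn0ACf//gAAGeQAP///wYgYgCA+///hwBiASHz8H/jAGADYfvwH/MDYAbD+/PD8AfAZfP74fHwD4BhZ/jAeGAHAGAn+AH8AAAAIAHwA/+AAAAgAfAD/+AAACAB9AH/oAAIMAD0AP+wAAgQAHgA//wGCA=="/>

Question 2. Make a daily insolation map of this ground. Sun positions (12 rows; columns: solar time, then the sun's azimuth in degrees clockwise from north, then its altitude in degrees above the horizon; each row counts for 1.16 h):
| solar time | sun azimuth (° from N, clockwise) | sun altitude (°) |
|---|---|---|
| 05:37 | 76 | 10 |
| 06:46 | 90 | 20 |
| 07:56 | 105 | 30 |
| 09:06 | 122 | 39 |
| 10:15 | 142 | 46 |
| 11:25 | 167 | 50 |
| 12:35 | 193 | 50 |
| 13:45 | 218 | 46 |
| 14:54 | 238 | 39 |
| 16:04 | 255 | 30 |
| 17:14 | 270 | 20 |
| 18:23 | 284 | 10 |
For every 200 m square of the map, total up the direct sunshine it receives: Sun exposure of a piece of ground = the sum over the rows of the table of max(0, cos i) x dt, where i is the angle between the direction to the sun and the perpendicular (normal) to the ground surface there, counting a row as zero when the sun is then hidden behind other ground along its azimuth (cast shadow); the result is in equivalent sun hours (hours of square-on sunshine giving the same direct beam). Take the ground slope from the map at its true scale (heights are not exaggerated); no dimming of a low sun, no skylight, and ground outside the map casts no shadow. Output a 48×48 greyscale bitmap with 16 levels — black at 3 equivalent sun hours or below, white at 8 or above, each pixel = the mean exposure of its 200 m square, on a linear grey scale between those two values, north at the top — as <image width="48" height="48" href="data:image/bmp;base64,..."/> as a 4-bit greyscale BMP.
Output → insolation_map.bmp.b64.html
<image width="48" height="48" href="data:image/bmp;base64,Qk32BAAAAAAAAHYAAAAoAAAAMAAAADAAAAABAAQAAAAAAIAEAAATCwAAEwsAABAAAAAAAAAAAAAAABEREQAiIiIAMzMzAERERABVVVUAZmZmAHd3dwCIiIgAmZmZAKqqqgC7u7sAzMzMAN3d3QDu7u4A////AN2Hu6mmiZqrvdtqqKuTSbUotQqJvd7MzL3Ei5ikiHqrvbp6mbu6ZBeTJaxWrd3c2st5uJekh3m7u3mbzLzLupUWm8uJzd3epmKKNZaViIq8x3qs/9zMy7qlEbuau6MxOFMCnKmViJq8d7zd3v7cypJGeLysy8ysokSc3dyoiJvN3M3u7d7spK6qrMyLuLzHMpIRWct5q8zNzMzN3u3cu9zbmLiKVHy3l4m7cxF6y9yq7c3e7d27u8zMlSVybHV5mZzczMvazd2mzt3/7dyty8zMqDIBJ8l7ZszNzdzL3dy6zf7+7d3M27yZequVZnyEd8zLzd7d3dy6vd7u7t3tzbulrMvKe2JavMzMlEu93v3KZ2M1ne27m6ljK8u7nN3d3OzMupvMzuzMlnmXvd26qnFHe83u7c3t3uu7qpvczO28zMzN3dyKtzWJmd7tzMv/3cuqcorN7e7dzMzu3cR8pkeJqd7d3N28zcq6QUat7d3d7t7tvIi8hEd5q93N7u7LzMm4ZHeL3d3M3d7XmFrGIVZ6zM3Lzd7tzNy4dod3zd3MzMx3lauEMmi73MyqzM3ey9uYZomIvczMvNpqacpkVpu92t2azM3d28U5g1iXfd3czKqqerunirzNu8h7zd3d293Lqqq6e93dzKm6mWq5mqvNuUSt3d3M3MzdvMu7lqlr26nbq3i6iXrNyAbN3M3dzN7d3e21AAAn3KzcvIi5iYq91ySt3dzd1+7c3dzLkjRGW8yoqIqq2svO2Ias3cet3d3d7cvM3uxyMAAkQ6vOy+3OuZczm7xmvc3d3NzNu7zHQAAABN79rN7pd5uoMiqlSZzd3cis3cBTABEWze/9nN/omKvN7aRthXvd3d7MzLhqm8ze3u3dzKzamarcic3K28zd3d7+7dqpu83IaM3d2oNFWbtCW83cvYEnvd3u7tqKvdzM7t3d3suYm8zBIyI2vIymvd3d3bibrdzd3brd3c3e7MzKiruWId3t3e7ty0m8vc3d3drN3cqnjd3Kq8zMzt3c3u7cx3q6rMzN7e7cy87d7+yYlKu73rzM7d27yJO7u83N7u7d7tvM3cqIQVu6nYzO3dubyIGd7dzd3d3anO2li5mZV0e6e4q93durqEWoic3d3M3dZs7bQWeYeYa7iam83dqrZxqmJHOtyGndy97t3LaVepermbys3dinclt1qcoxFFJL7d2pu4hXqperqry93ZeWdiEXubzM3dyCSM3JFZVZqpirrMzd2kloWKicyle93d3clCrKYESKqpmrrc3chIN3hBmLzIat3v7d3JOLh1aaY4irzNvZSDeWUjSLzLutuYnt3dtomIiGAWm83dXIp4MnN4aKzMvdzMp97d3cqIlzd5rN3bW6u7iXeYia3d7dxzWor+3cuYhXubvN7tW9urmphoib3u7dpYUoqK3dqZeLyrzM3cjMqamphVeb3e3cabuUW4jc3bebzLu83dusubu6d1irzuzIelGbc5uO3cp5vcrL7d2Mu7u4eqmrzsylqZhYyTe3nNypi7273A=="/>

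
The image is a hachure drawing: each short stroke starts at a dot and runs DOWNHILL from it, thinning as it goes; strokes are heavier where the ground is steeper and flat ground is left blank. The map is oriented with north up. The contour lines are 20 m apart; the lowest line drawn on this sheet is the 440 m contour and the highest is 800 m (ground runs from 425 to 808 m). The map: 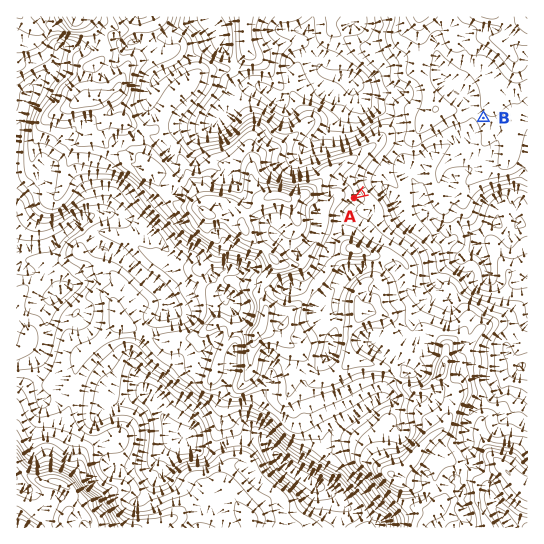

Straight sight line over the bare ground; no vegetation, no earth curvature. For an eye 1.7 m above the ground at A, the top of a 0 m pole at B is in view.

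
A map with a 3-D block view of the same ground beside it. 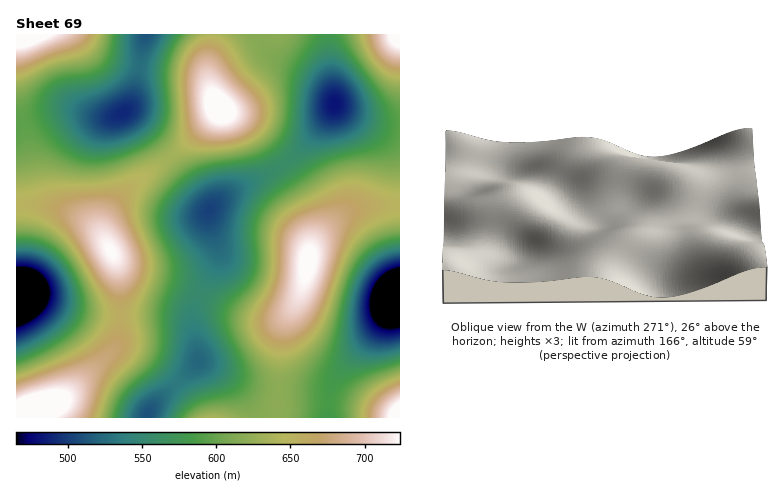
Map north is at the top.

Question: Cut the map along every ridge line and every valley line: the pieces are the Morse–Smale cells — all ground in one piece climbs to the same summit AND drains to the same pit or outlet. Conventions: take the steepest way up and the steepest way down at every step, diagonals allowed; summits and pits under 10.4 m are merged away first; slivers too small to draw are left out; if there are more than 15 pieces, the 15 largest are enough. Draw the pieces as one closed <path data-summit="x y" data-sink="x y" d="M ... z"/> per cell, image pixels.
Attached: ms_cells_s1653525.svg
<path data-summit="308 262" data-sink="400 296" d="M400 205l-30 1-18 4-24 17-16 19-11 46-19 38-4 88 50 0 1-24 7-18 40-46 24-34z"/><path data-summit="112 252" data-sink="124 112" d="M76 111l-18 0-42 11 0 82 32 2 20 5 20 11 16 16 0-16 15-24 17-16 34-26-21-24-23-20-14 5-14 0z"/><path data-summit="308 262" data-sink="210 210" d="M284 164l-54 29-14 10-8 9 2 12 8 22 1 10-19 38 30 16 30 9 22-2 15-15 10-30 6-36 1-16-3-12-12-24z"/><path data-summit="112 252" data-sink="210 210" d="M170 157l-34 25-17 16-13 20-3 16 10 22 13 13 48 15 26 11 17-31 2-8-1-10-8-22-2-18z"/><path data-summit="220 108" data-sink="334 104" d="M256 34l-45 0-4 34 2 16 9 22 4 5 28 13 36 39 36-39 13-22-6-12-13-12-48-26z"/><path data-summit="308 262" data-sink="334 104" d="M336 105l-30 39-22 20 21 30 7 16 2 20-4 20 12-18 22-18 18-7 38-3 0-78-32-5z"/><path data-summit="112 252" data-sink="16 294" d="M38 205l-22 1 0 88 14 1 56 18 34 3 1-12-3-36-3-10-13-22-10-11-20-12z"/><path data-summit="28 412" data-sink="16 294" d="M26 294l-10 2 0 122 10 0 2-5 26-10 14-8 46-45 6-18 0-16-44-5z"/><path data-summit="24 34" data-sink="124 112" d="M78 34l-62 0 0 88 42-11 18 0 22 6 14 0 12-4 4-5 7-16 4-26-21-4-18-8z"/><path data-summit="308 262" data-sink="198 360" d="M200 295l-7 17 0 18 6 30 23 14 17 16 10 14 5 14 22 0 5-82 3-12 7-14-15 9-16 0-30-9z"/><path data-summit="220 108" data-sink="210 210" d="M220 109l-30 32-19 15 35 46 4 8 20-17 44-22 10-7-16-22-18-18z"/><path data-summit="400 34" data-sink="334 104" d="M400 34l-72 0 3 44 4 26 3 3 18 10 18 6 26 1z"/><path data-summit="28 412" data-sink="148 414" d="M122 348l-10 3-48 47-36 15-2 5 120 0 5-10 25-24-28-25z"/><path data-summit="400 416" data-sink="400 296" d="M400 296l-24 34-40 46-7 18-1 24 72 0z"/><path data-summit="220 108" data-sink="124 112" d="M140 66l-7 32-8 14 11 7 34 38 20-16 30-33-13-26-5-5-16-5z"/>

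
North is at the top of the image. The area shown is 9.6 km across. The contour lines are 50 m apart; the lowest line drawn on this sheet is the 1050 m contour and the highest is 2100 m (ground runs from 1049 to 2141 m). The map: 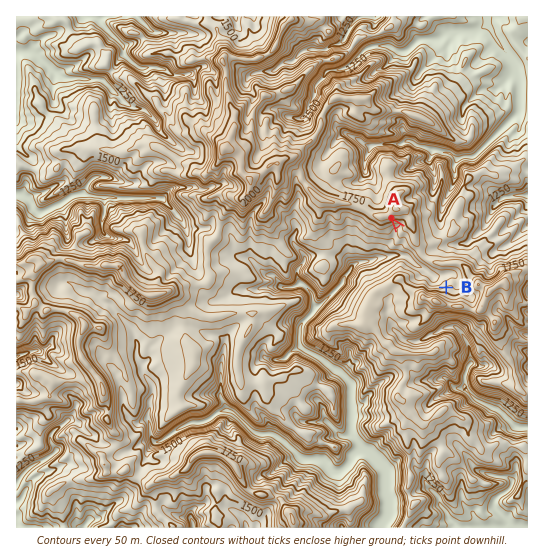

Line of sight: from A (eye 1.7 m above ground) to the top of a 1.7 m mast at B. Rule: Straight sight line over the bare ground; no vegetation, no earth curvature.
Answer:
yes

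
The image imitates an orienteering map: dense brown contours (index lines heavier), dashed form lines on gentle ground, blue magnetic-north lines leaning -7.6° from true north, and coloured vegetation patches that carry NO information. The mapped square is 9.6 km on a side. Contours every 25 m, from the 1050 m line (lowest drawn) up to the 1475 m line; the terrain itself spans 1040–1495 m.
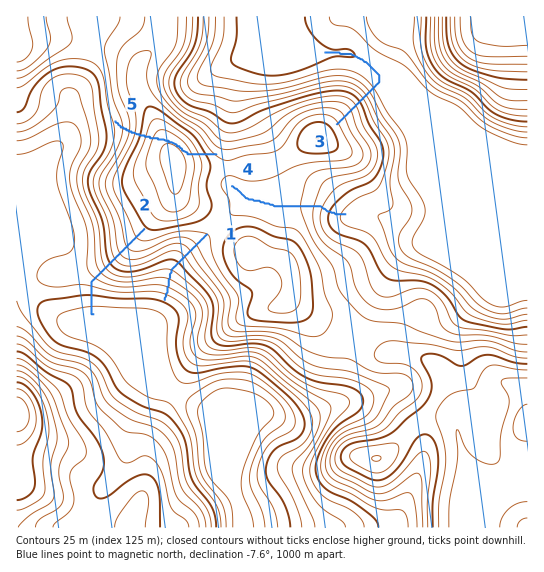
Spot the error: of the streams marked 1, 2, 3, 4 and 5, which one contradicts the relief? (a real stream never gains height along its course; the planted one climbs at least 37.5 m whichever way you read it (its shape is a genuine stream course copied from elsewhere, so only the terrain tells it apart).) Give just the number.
5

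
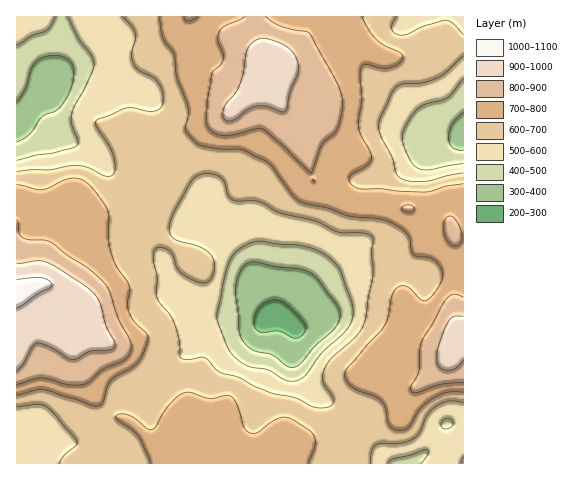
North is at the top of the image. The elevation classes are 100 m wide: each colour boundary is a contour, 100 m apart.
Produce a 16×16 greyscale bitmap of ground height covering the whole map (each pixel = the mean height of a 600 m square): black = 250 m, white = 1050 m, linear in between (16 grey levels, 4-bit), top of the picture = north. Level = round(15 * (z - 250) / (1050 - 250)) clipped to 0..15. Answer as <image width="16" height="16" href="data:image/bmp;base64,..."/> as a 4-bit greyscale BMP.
<image width="16" height="16" href="data:image/bmp;base64,Qk32AAAAAAAAAHYAAAAoAAAAEAAAABAAAAABAAQAAAAAAIAAAAATCwAAEwsAABAAAAAAAAAAAAAAABEREQAiIiIAMzMzAERERABVVVUAZmZmAHd3dwCIiIgAmZmZAKqqqgC7u7sAzMzMAN3d3QDu7u4A////AGZ4ipmamHZVZ4iJmYmHiXWJmIiIdmeJqMzKh3ZTR5m8zMyXZCEliazd24ZUERNpm+3JdmQiJGiJu6h3dURFaJqqqHdmZmd4mpmYh2Z4mZmZZ3eId4mph1Y0V4iZmrqGQyNnd5zMuoZDMkVnq926h2UzRnir3bmYh1RWeaq7qZd3"/>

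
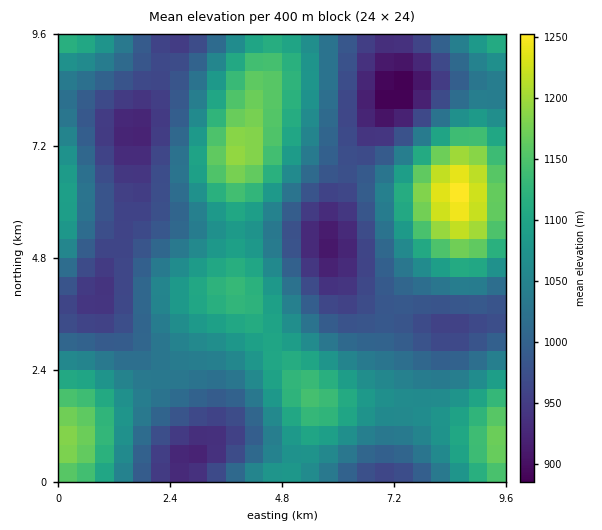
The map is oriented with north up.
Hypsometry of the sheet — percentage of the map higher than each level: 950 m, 89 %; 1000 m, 66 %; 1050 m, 44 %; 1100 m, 23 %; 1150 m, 9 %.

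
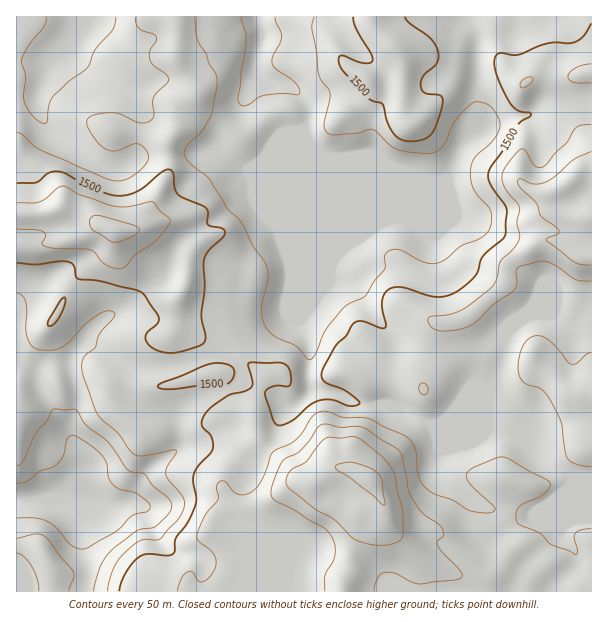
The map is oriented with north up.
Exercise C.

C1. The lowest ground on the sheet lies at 1310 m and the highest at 1710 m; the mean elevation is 1490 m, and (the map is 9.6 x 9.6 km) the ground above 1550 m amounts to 19.9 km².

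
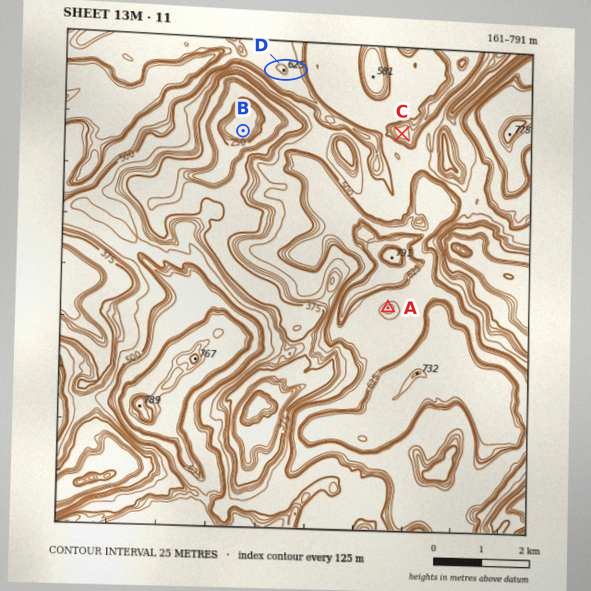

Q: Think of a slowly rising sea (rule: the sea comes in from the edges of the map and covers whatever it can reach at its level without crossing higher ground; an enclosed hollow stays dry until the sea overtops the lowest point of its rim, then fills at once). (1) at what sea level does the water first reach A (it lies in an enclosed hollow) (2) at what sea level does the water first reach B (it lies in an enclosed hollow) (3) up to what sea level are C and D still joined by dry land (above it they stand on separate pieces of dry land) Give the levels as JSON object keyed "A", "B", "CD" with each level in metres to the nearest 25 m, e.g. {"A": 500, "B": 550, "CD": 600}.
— {"A": 575, "B": 475, "CD": 500}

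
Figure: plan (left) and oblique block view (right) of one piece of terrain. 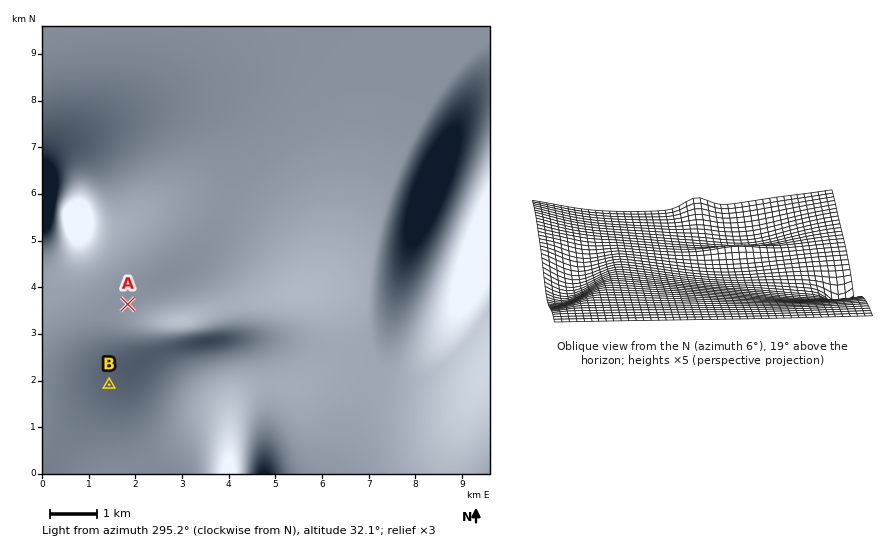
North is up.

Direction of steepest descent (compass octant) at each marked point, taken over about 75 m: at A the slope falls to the N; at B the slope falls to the NE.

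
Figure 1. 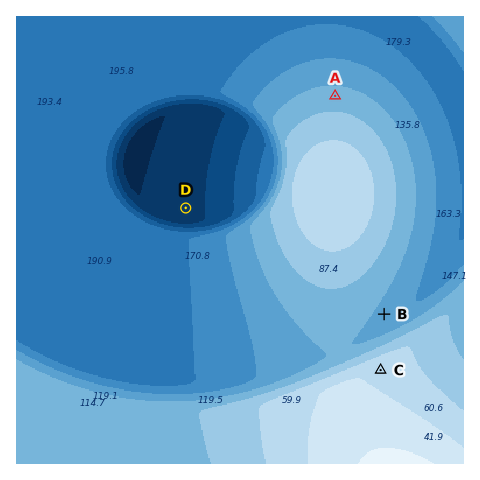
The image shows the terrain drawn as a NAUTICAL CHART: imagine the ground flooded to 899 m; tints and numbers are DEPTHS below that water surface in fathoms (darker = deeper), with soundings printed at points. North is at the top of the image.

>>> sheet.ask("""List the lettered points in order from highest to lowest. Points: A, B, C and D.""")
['C', 'A', 'B', 'D']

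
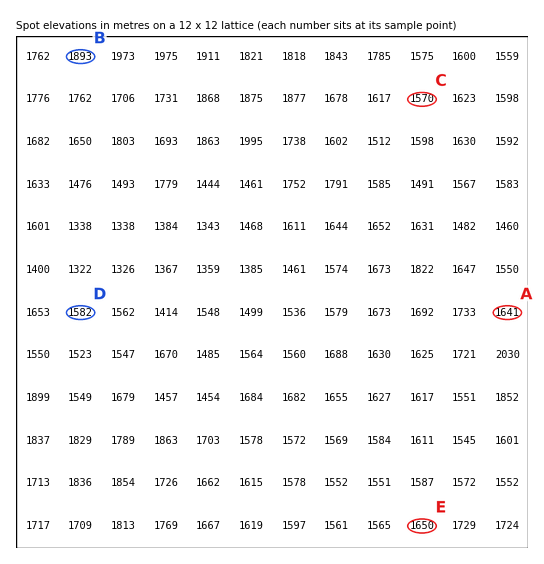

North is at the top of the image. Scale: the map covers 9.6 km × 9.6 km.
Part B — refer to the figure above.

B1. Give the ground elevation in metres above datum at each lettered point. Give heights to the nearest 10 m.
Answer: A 1640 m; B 1890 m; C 1570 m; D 1580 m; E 1650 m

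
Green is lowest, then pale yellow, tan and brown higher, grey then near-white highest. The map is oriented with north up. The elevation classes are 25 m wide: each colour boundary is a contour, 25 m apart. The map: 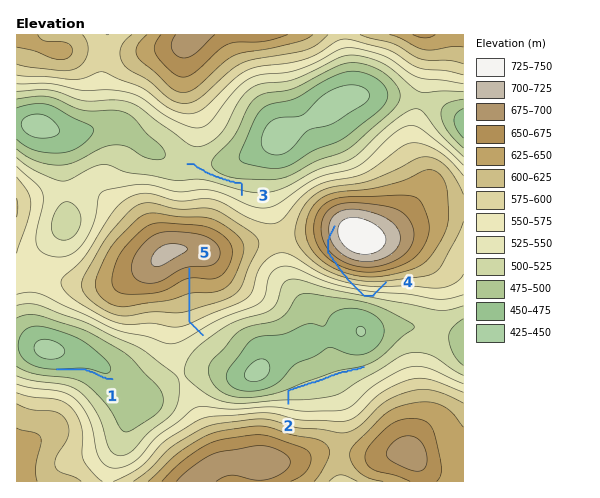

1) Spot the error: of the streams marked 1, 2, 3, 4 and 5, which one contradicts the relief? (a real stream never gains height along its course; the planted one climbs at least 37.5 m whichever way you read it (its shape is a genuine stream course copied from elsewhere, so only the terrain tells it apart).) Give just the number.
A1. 4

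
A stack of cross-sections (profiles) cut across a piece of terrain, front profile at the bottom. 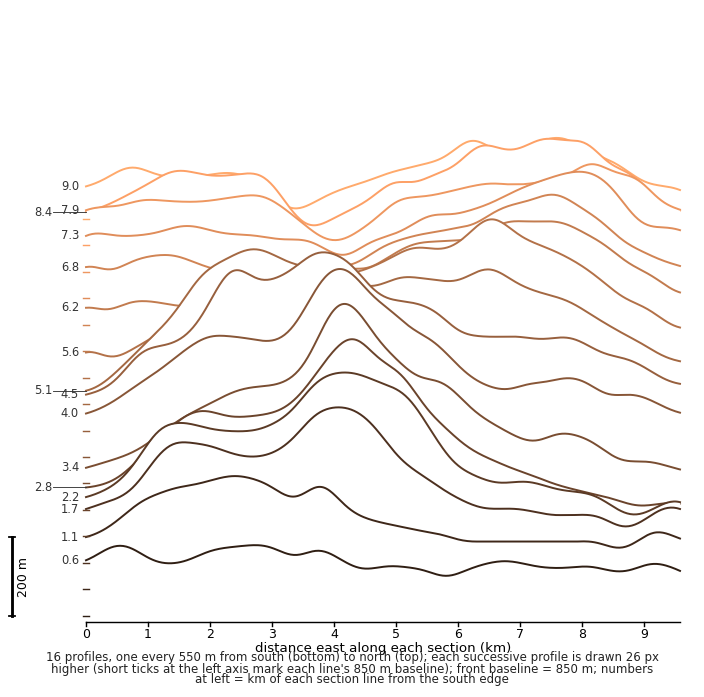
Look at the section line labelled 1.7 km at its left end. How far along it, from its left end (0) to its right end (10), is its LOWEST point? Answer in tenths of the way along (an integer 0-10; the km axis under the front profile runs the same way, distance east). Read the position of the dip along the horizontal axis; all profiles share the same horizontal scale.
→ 9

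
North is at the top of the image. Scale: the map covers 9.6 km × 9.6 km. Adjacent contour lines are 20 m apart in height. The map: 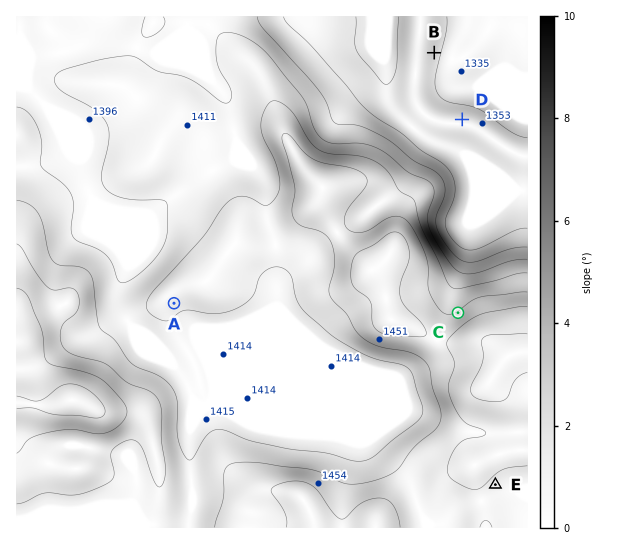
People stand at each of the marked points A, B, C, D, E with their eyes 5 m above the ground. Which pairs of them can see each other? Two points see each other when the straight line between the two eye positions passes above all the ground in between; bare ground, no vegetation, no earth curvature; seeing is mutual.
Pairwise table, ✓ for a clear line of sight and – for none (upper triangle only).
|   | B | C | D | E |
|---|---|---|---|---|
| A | – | – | – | – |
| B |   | ✓ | ✓ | – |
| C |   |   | ✓ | – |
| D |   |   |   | – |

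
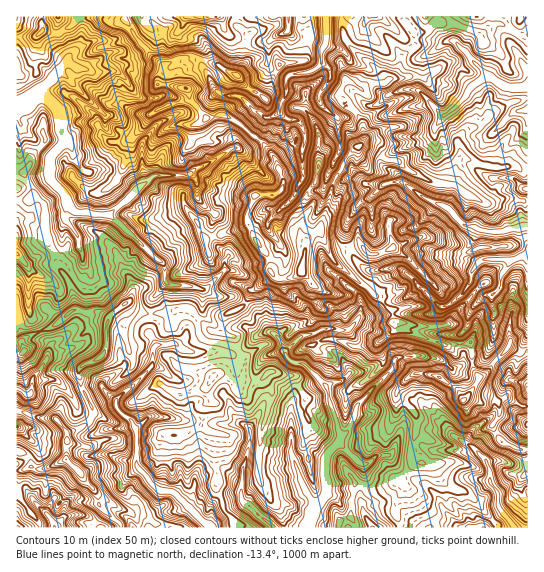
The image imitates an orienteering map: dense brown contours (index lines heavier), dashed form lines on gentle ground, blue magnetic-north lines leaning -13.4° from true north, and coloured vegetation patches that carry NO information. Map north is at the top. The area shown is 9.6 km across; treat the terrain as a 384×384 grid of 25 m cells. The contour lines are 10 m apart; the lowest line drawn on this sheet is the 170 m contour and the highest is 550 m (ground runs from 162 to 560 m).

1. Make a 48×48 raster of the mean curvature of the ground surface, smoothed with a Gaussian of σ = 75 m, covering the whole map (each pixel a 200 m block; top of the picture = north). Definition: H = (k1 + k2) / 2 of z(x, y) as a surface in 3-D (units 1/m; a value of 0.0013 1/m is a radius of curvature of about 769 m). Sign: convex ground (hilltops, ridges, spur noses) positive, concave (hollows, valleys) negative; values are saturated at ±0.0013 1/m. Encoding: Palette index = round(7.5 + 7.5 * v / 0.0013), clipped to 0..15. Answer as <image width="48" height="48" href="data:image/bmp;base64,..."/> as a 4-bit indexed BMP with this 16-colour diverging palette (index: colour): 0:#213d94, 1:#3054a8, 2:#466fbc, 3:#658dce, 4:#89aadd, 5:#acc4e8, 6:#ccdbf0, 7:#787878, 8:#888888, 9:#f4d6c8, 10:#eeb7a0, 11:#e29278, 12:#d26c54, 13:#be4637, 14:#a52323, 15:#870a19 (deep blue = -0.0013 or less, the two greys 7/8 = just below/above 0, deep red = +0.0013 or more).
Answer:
<image width="48" height="48" href="data:image/bmp;base64,Qk32BAAAAAAAAHYAAAAoAAAAMAAAADAAAAABAAQAAAAAAIAEAAATCwAAEwsAABAAAAAAAAAAlD0hAKhUMAC8b0YAzo1lAN2qiQDoxKwA8NvMAHh4eACIiIgAyNb0AKC37gB4kuIAVGzSADdGvgAjI6UAGQqHAErCSaZceYq8gijccWlVebqEaYd5VUSaSH0XVEjImpdVNm2VF7qFWotImniIeHqSerOGeIu5e5ikZ5thbKqGVlpXeIiWd5x0qpWlhZ2TmkE2acpFq5dXhHqJiJl3mqhSmHZlWuZVVxanVrpjyZc7dHyImoZohlUZrLvMfsmJYWqmhpiByHY9Vds3qImZiKsri5lI6DVkUsqIl4ihyIRcRcNDZJqZmpMjSdZUuJp6oKqId4iimYOZdFe5hJlndyOc7nV1yEauoMuqh5nFioOLqEaZpmqZQkidlQVoyKZYQKuIiHdze4SLtlW5mFqGN4THQc2/k3zUFhNFeHhYaoSKlJRVemt1OPRMdcVYo5xg/HiZeKh6eIWKkbZJe4dkXuqafzBqdNghTaiqiIWZeJWLk9s0zWRTb+h55GOXOaJeIbuGeZeYiXeoIkzhK+Zq2YxiYZNZnZVX1ThoiJl5e93SOYFtId//Yo7EZrkneu6WizepiIh5V7ACm3V2wFUhJoWpWPxVZVnkmViWVmZ5piH8x1p8gCAE2rYuuclleFTVmHVGiHinbVcqzNqP9WruuPoH9Ym6ZnbFhlmoeZmHYjlzARKFn925cm4X05NqxnjHd4iHiHp3hoVodnQknJdp/i8G8JW3naqcqImapprKVmWT93YFqqugDixG9ZW3SUVJ2DeqplM4c2pZi/kPt2sFQNIG4qaGaGZUm6UiI1qt1qk//EHMrOAP9x+A85VWmHZnqLZ6iDaRPezcgw6nhwH6mwzxx3SamEh5mINZusJUfpXKM+hEIB+WVTR1Vjh5lziKiSNma9MzjHSqPGWdy+gzVoQ0U3qZlVmqoTmFXIQn/EaqemjWnsdZmY7u6Empc4zHFKh3fJp79WqpuCiwmFn9uFQjaGioSNlzWqh1q1Zvsnu3uwXg7oKKgSN1VWapRSEm2YiJ5zNfdQnafmDC/bpXE6fJiJm6NpqUKIiMYpdax3CNfMQj2HUQGczKnGuVNszKMpjPdJh8/fkNKrqATEBbq7mIdIlDjYecchdmNrh4gI8Kp4QVAAnsqXdGRqpEujRZqFM0BHp4Vf0F8PWMhsyXiHaJmn1UpHh3pqavhAWGS/gH8Iu1fMZliZmZl3qUZXiYpJVM2LMRbrkE+w/2hmhlaoV4h1XJVYu4t2s0iJko+oeQ9g3qlVVVi3ZJhlfWV3xpelfbylWfhqY281aYnNlUiZlktnfGVoojbPUmfc7pEAEfoAa3NJukR5m2ZmaFWKSZqJ/WqXyQHwz8BctVqEVFZIiZhnZnu0qaYUA5tiAC73CcD8eJJpc8hVi2ibhXlaiZRM++2RmueJDvcdmpuES5l0Z0VWqFZ2RVdZtmdVz+VZAAsOuHq7u5dqZYuGmHZmZ4dW2piOx4VN3bBsJ5dnV7ulV5hVmXVppmV7h8yLRHlqecGGinV5dGpjqaZ3qHdVZ2fYZDSXRXZId7Qqp2eXmFQ2uXWWrJuGZ3ull1m3V5qVGcUthYlnmYeKqHmVjFfJvbxXeGVFend7O7U8h3aKh7qXeZhw=="/>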